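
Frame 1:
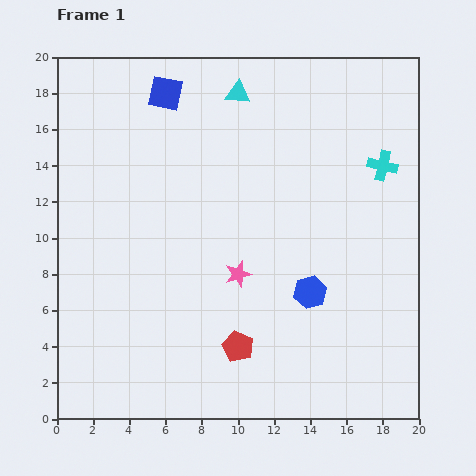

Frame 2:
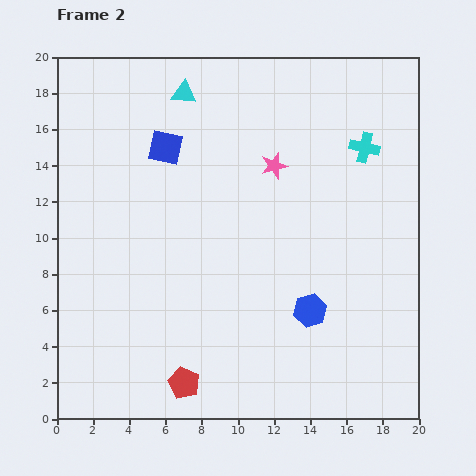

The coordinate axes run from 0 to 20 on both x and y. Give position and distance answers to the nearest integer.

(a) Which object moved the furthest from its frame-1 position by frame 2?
the pink star

(moved 6; next 4)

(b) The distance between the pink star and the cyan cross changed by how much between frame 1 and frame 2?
-5

Distance in frame 1: 10. Distance in frame 2: 5.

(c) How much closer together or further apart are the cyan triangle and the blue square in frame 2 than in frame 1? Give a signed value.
-1

Distance in frame 1: 4. Distance in frame 2: 3.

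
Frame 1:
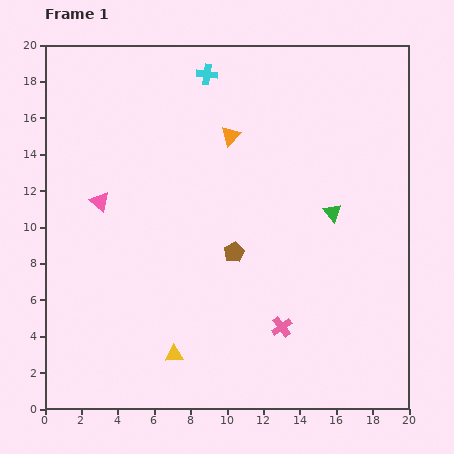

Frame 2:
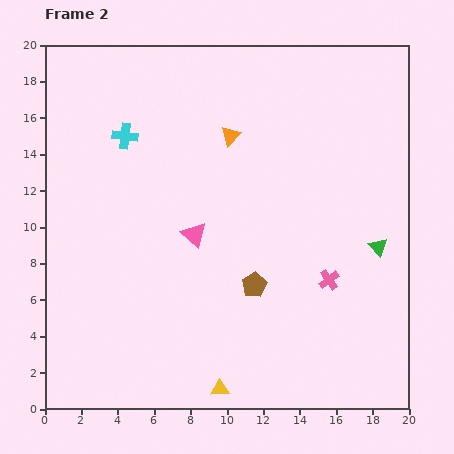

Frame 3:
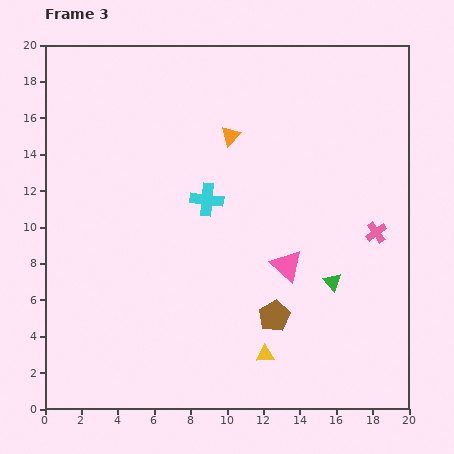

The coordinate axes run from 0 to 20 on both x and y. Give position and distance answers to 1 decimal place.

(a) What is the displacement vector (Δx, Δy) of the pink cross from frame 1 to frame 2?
(2.6, 2.6)

The pink cross was at (13.0, 4.5) in frame 1 and (15.6, 7.1) in frame 2.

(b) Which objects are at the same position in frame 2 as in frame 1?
the orange triangle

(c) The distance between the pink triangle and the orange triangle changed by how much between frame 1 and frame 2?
-2.2

Distance in frame 1: 8.0. Distance in frame 2: 5.8.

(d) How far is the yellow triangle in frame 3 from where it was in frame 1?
5.0

The yellow triangle moved from (7.1, 3.0) to (12.1, 3.0), a distance of √(5.0² + 0.0²) ≈ 5.0.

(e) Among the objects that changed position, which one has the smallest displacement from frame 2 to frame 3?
the brown pentagon

(moved 2.0)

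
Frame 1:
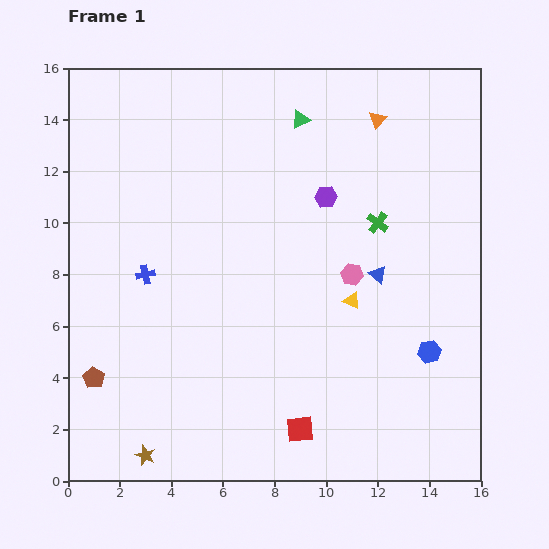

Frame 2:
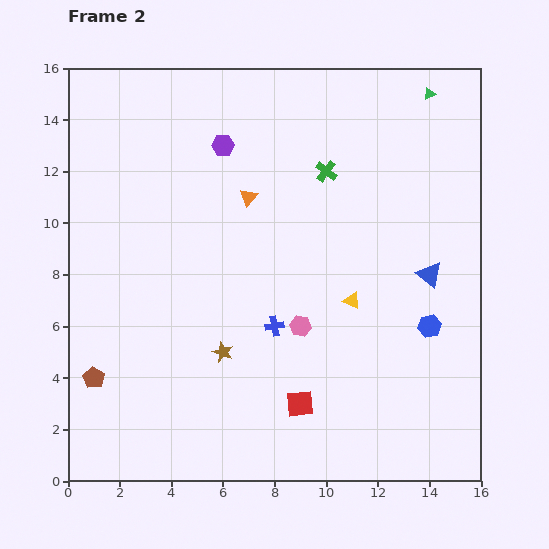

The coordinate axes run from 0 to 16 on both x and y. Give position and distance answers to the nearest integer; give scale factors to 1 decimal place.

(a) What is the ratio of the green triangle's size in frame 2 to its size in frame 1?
0.7×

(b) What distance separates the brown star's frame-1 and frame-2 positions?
5

The brown star moved from (3, 1) to (6, 5), a distance of √(3² + 4²) ≈ 5.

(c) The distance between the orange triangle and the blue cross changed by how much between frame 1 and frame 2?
-6

Distance in frame 1: 11. Distance in frame 2: 5.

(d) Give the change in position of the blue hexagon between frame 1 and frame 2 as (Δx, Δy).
(0, 1)

The blue hexagon was at (14, 5) in frame 1 and (14, 6) in frame 2.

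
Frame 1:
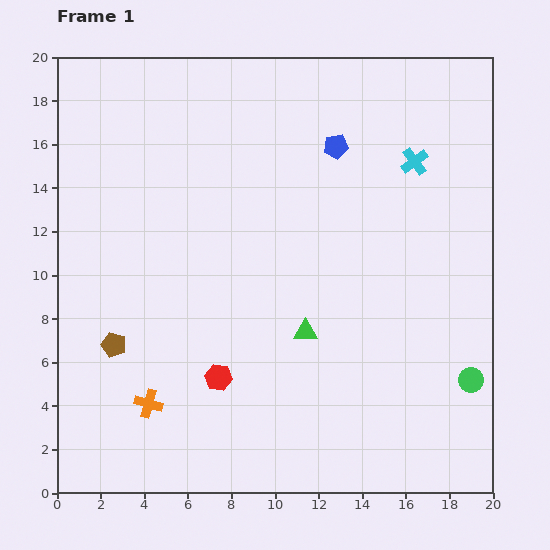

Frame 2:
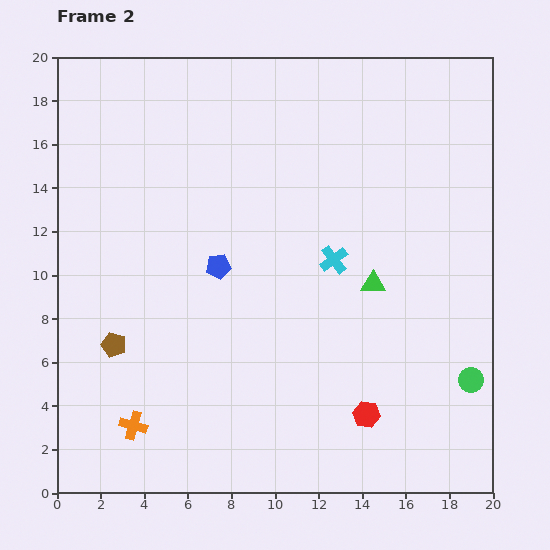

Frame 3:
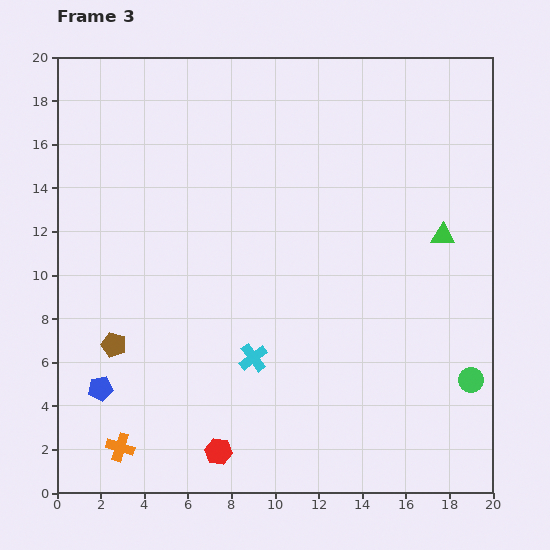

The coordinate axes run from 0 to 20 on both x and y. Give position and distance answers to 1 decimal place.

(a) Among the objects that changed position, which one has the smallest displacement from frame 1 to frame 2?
the orange cross

(moved 1.2)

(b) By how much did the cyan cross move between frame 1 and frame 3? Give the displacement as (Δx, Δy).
(-7.4, -9.0)

The cyan cross was at (16.4, 15.2) in frame 1 and (9.0, 6.2) in frame 3.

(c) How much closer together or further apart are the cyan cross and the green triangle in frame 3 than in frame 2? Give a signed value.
+8.2

Distance in frame 2: 2.1. Distance in frame 3: 10.3.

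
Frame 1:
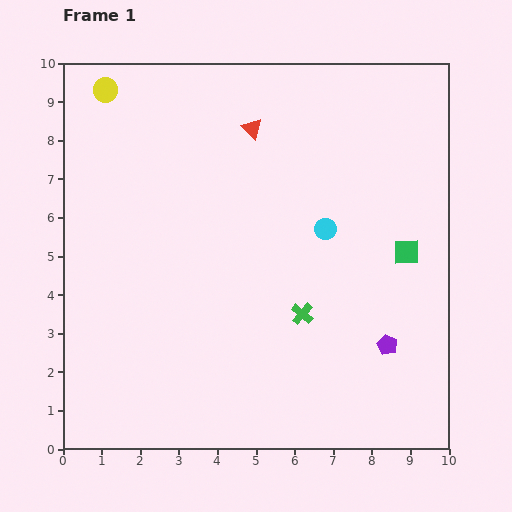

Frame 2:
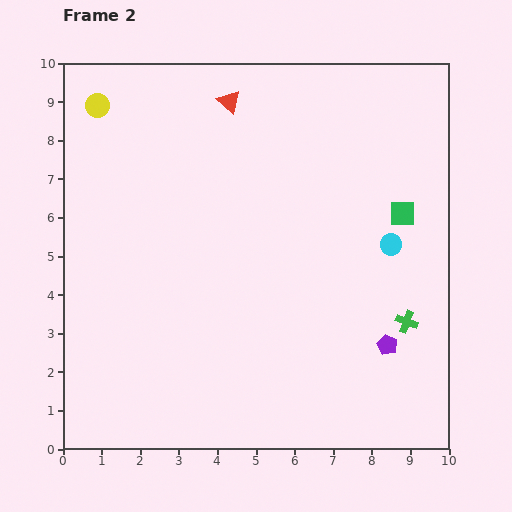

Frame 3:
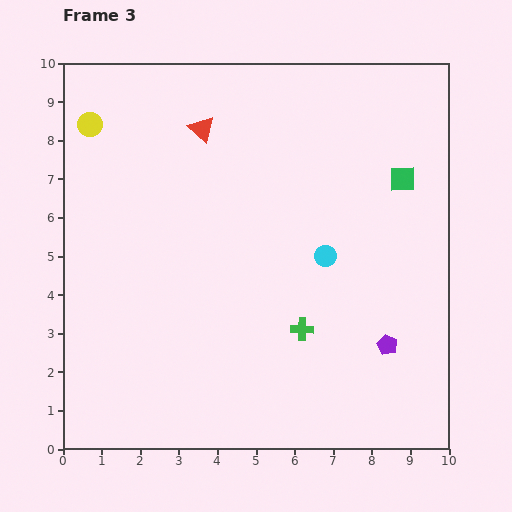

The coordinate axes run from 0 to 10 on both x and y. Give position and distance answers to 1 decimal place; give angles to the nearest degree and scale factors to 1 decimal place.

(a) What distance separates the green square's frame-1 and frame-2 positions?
1.0

The green square moved from (8.9, 5.1) to (8.8, 6.1), a distance of √(0.1² + 1.0²) ≈ 1.0.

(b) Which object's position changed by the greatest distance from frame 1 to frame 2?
the green cross

(moved 2.7; next 1.7)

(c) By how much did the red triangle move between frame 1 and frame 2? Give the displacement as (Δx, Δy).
(-0.6, 0.7)

The red triangle was at (4.9, 8.3) in frame 1 and (4.3, 9.0) in frame 2.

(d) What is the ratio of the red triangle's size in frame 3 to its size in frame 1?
1.3×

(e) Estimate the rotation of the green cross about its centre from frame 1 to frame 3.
39° counter-clockwise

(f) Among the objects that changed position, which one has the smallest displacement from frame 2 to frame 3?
the yellow circle

(moved 0.5)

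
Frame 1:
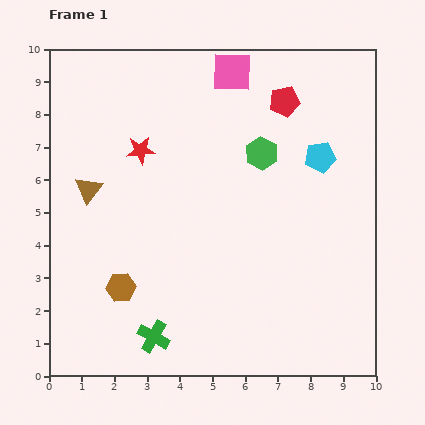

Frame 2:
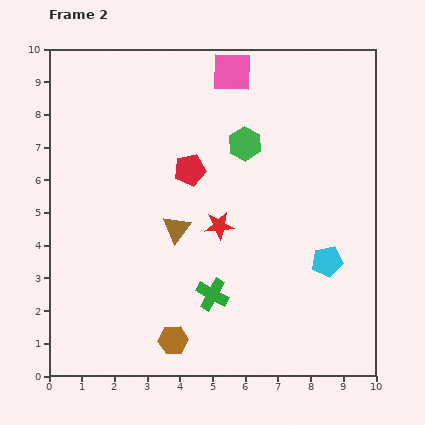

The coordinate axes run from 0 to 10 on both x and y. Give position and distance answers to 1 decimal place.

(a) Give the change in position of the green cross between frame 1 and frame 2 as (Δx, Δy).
(1.8, 1.3)

The green cross was at (3.2, 1.2) in frame 1 and (5.0, 2.5) in frame 2.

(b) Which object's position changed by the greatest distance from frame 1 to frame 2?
the red pentagon

(moved 3.6; next 3.3)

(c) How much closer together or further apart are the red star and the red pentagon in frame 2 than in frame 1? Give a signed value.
-2.7

Distance in frame 1: 4.6. Distance in frame 2: 1.9.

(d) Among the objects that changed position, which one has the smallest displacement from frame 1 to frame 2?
the green hexagon

(moved 0.6)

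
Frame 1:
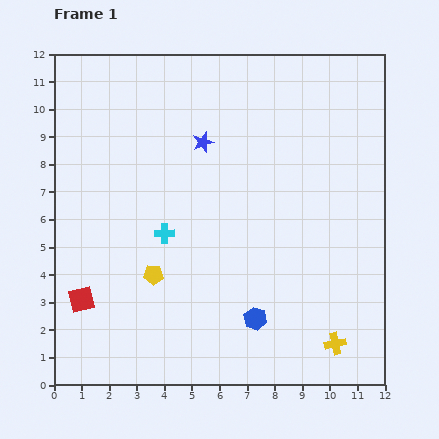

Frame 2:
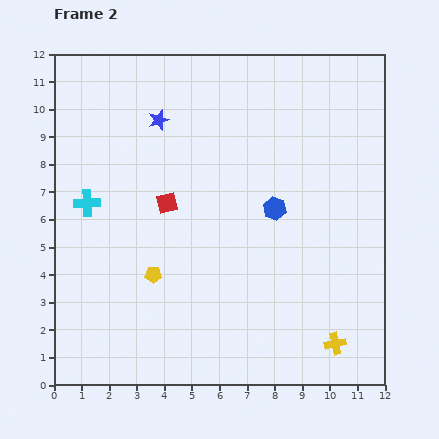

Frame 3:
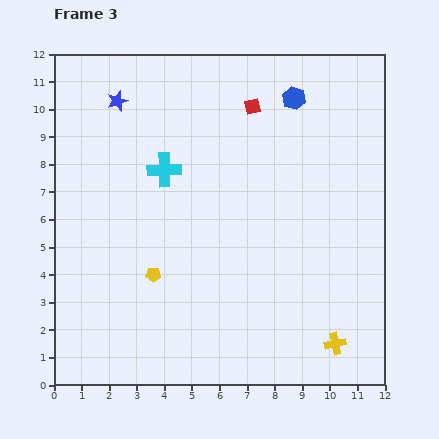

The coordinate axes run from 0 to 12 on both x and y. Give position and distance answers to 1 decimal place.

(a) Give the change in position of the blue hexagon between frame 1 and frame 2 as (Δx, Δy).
(0.7, 4.0)

The blue hexagon was at (7.3, 2.4) in frame 1 and (8.0, 6.4) in frame 2.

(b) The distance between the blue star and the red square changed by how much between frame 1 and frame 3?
-2.3

Distance in frame 1: 7.2. Distance in frame 3: 4.9.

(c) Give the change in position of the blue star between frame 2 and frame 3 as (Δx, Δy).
(-1.5, 0.7)

The blue star was at (3.8, 9.6) in frame 2 and (2.3, 10.3) in frame 3.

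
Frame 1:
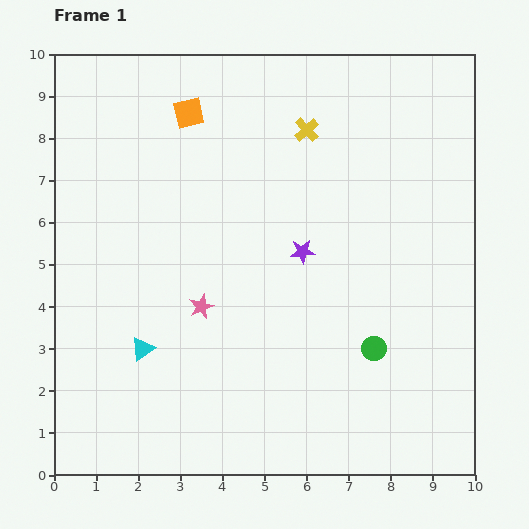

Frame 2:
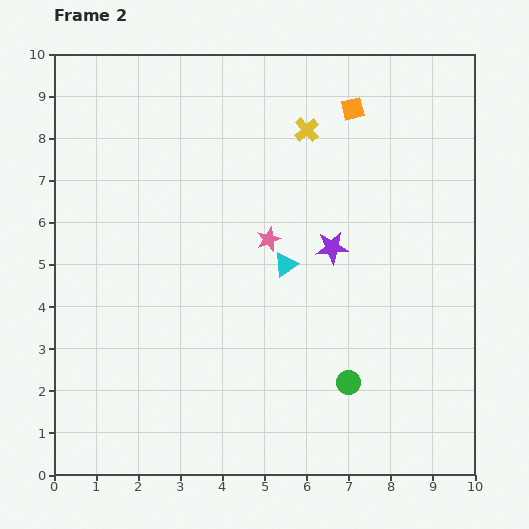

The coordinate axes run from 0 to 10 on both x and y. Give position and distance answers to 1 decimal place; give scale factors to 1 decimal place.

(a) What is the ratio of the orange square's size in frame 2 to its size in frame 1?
0.8×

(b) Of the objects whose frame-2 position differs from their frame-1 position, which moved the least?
the purple star

(moved 0.7)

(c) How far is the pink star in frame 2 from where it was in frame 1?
2.3

The pink star moved from (3.5, 4.0) to (5.1, 5.6), a distance of √(1.6² + 1.6²) ≈ 2.3.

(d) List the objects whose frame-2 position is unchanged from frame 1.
the yellow cross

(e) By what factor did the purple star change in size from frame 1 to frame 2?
1.3×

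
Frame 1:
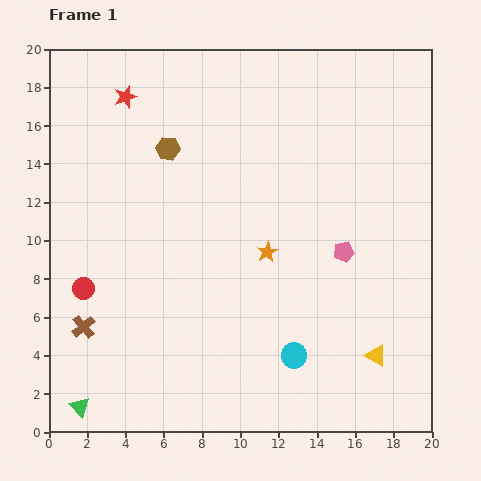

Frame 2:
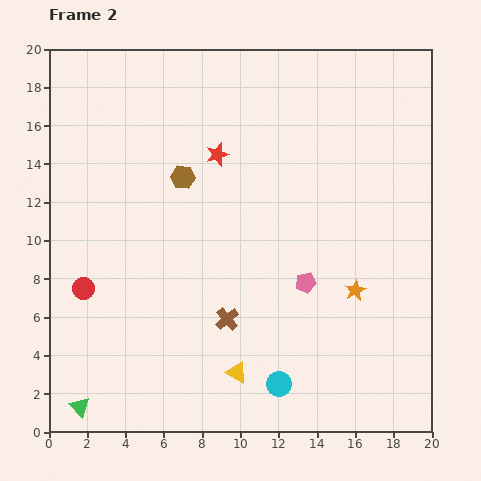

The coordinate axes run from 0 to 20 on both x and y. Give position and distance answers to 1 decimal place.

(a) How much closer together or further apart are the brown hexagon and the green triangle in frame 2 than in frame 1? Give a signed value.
-1.1

Distance in frame 1: 14.3. Distance in frame 2: 13.2.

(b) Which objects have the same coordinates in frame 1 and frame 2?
the green triangle, the red circle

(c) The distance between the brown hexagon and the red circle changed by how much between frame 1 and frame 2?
-0.7

Distance in frame 1: 8.5. Distance in frame 2: 7.8.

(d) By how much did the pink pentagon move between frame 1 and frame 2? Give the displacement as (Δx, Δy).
(-2.0, -1.6)

The pink pentagon was at (15.4, 9.4) in frame 1 and (13.4, 7.8) in frame 2.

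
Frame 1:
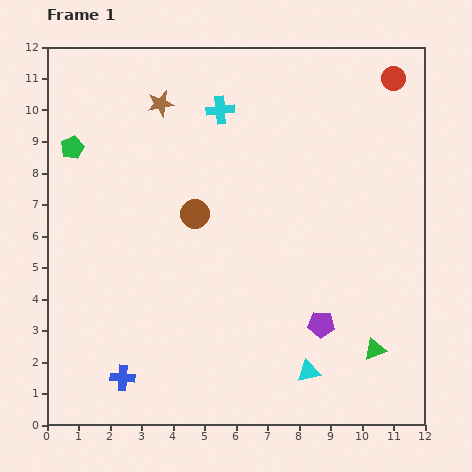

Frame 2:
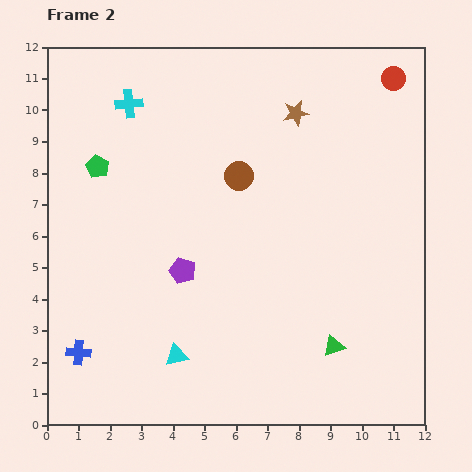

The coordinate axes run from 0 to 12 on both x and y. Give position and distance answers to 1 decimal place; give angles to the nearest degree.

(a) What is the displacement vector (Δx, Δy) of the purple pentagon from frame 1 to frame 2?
(-4.4, 1.7)

The purple pentagon was at (8.7, 3.2) in frame 1 and (4.3, 4.9) in frame 2.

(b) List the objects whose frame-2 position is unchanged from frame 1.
the red circle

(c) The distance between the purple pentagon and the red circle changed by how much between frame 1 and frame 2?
+1.0

Distance in frame 1: 8.1. Distance in frame 2: 9.1.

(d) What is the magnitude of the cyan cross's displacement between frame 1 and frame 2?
2.9

The cyan cross moved from (5.5, 10.0) to (2.6, 10.2), a distance of √(2.9² + 0.2²) ≈ 2.9.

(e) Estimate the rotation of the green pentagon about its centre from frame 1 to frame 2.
20° counter-clockwise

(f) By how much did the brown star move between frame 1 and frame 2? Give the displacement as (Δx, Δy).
(4.3, -0.3)

The brown star was at (3.6, 10.2) in frame 1 and (7.9, 9.9) in frame 2.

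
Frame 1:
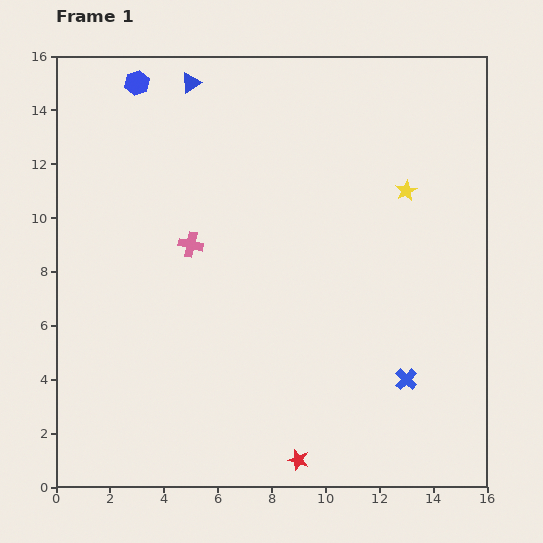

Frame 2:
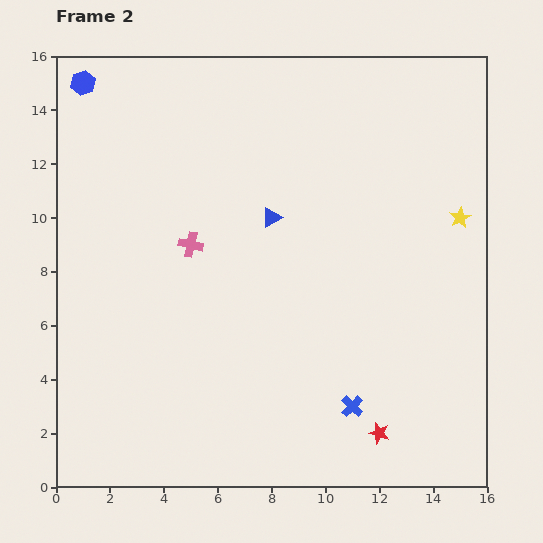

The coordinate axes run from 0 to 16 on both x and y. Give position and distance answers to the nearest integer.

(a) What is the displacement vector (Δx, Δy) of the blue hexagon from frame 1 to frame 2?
(-2, 0)

The blue hexagon was at (3, 15) in frame 1 and (1, 15) in frame 2.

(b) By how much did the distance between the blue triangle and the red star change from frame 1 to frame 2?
-6

Distance in frame 1: 15. Distance in frame 2: 9.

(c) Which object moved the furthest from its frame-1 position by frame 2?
the blue triangle

(moved 6; next 3)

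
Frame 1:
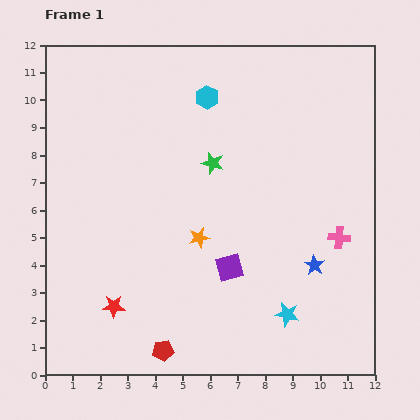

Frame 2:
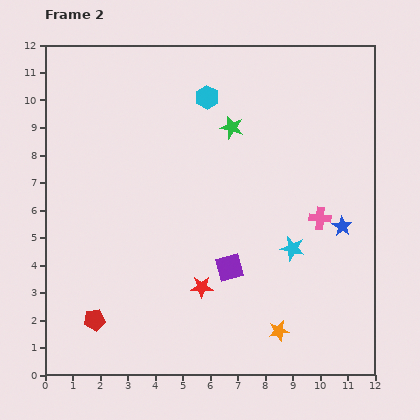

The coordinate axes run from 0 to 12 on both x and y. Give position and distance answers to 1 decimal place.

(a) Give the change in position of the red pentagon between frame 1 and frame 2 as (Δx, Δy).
(-2.5, 1.1)

The red pentagon was at (4.3, 0.9) in frame 1 and (1.8, 2.0) in frame 2.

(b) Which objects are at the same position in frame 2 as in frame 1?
the cyan hexagon, the purple square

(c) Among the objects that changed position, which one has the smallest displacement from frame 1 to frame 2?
the pink cross

(moved 1.0)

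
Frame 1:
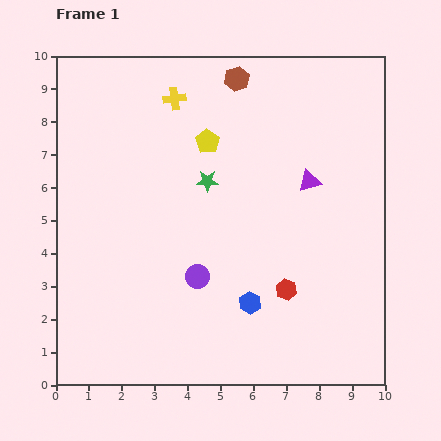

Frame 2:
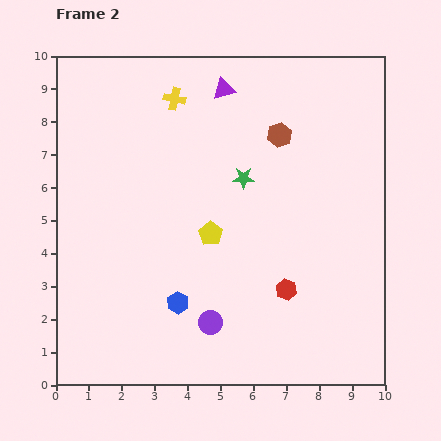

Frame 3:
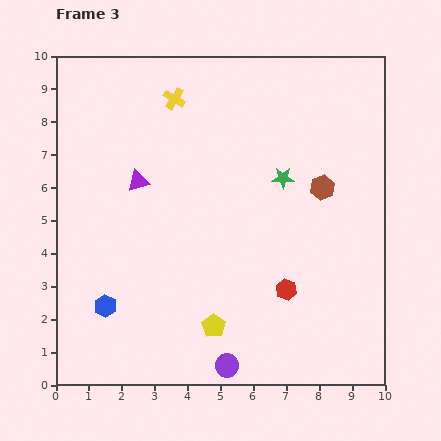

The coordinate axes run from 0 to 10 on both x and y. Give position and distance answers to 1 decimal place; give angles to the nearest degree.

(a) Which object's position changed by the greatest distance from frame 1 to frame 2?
the purple triangle

(moved 3.8; next 2.8)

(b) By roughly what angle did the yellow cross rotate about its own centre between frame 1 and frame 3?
38° clockwise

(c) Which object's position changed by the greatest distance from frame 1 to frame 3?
the yellow pentagon

(moved 5.6; next 5.2)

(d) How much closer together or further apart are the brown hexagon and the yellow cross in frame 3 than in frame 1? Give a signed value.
+3.2

Distance in frame 1: 2.0. Distance in frame 3: 5.2.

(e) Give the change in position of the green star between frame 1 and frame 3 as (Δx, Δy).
(2.3, 0.1)

The green star was at (4.6, 6.2) in frame 1 and (6.9, 6.3) in frame 3.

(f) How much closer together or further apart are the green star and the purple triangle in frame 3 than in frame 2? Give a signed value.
+1.6

Distance in frame 2: 2.8. Distance in frame 3: 4.4.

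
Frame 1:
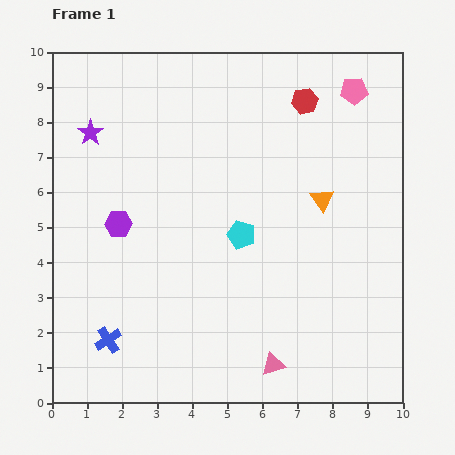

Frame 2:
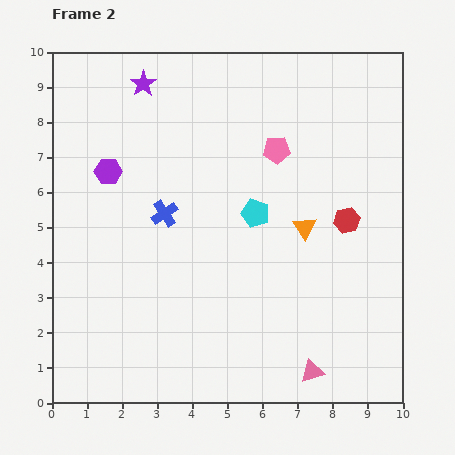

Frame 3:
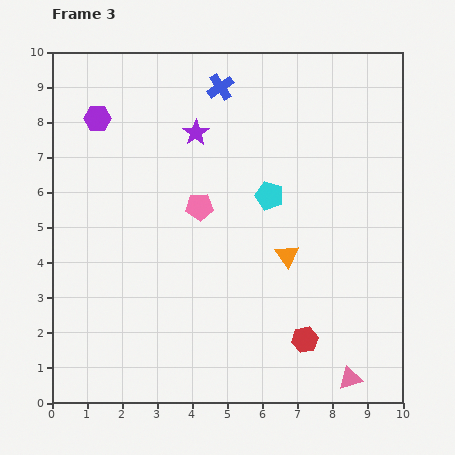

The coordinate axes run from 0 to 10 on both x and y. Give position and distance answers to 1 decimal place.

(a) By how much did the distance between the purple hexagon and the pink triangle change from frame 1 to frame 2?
+2.2

Distance in frame 1: 5.9. Distance in frame 2: 8.1.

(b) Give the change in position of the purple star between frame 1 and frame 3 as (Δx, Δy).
(3.0, 0.0)

The purple star was at (1.1, 7.7) in frame 1 and (4.1, 7.7) in frame 3.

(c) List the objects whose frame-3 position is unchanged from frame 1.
none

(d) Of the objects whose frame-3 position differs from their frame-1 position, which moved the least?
the cyan pentagon

(moved 1.4)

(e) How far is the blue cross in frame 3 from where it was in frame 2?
3.9

The blue cross moved from (3.2, 5.4) to (4.8, 9.0), a distance of √(1.6² + 3.6²) ≈ 3.9.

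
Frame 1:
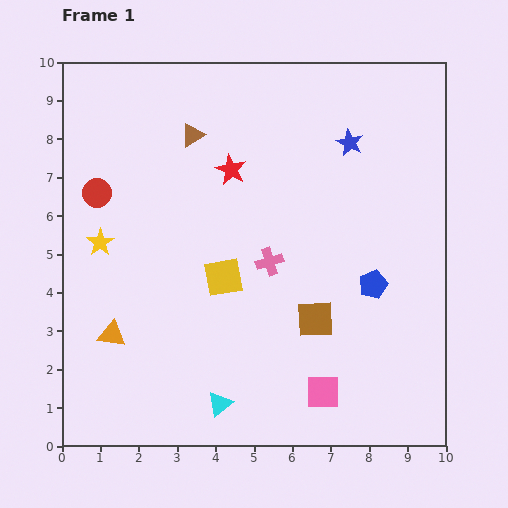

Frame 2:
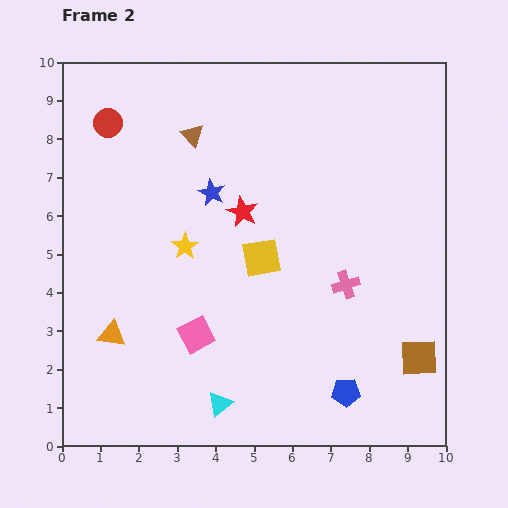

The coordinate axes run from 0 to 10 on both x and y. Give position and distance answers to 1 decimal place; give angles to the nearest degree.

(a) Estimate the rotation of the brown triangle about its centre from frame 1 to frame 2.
42° counter-clockwise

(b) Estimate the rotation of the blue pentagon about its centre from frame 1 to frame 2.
21° clockwise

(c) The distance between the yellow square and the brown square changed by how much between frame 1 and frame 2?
+2.3

Distance in frame 1: 2.6. Distance in frame 2: 4.9.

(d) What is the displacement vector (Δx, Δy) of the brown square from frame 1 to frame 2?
(2.7, -1.0)

The brown square was at (6.6, 3.3) in frame 1 and (9.3, 2.3) in frame 2.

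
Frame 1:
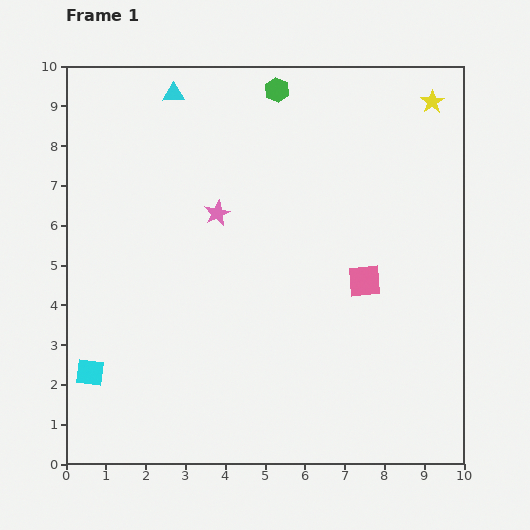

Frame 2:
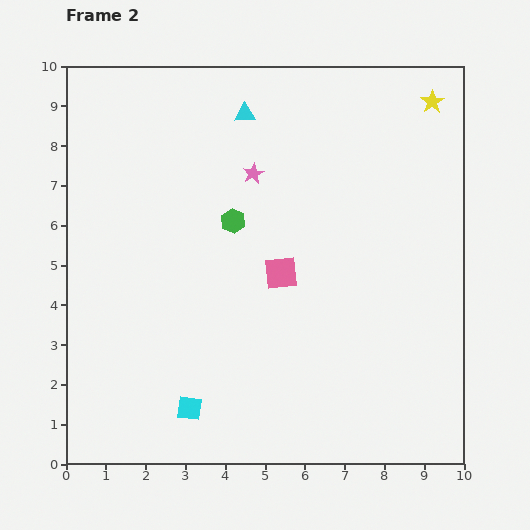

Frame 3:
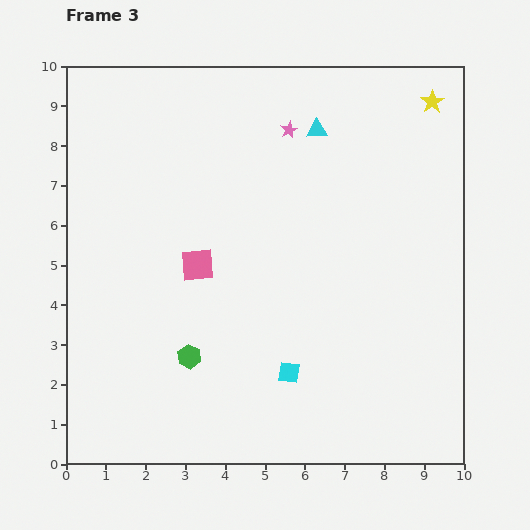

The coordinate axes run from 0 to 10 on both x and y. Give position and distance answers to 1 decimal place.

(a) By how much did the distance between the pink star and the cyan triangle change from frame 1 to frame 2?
-1.7

Distance in frame 1: 3.2. Distance in frame 2: 1.5.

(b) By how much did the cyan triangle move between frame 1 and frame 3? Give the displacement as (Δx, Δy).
(3.6, -0.9)

The cyan triangle was at (2.7, 9.3) in frame 1 and (6.3, 8.4) in frame 3.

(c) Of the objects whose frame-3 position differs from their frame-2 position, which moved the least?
the pink star

(moved 1.4)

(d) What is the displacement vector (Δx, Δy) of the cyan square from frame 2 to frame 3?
(2.5, 0.9)

The cyan square was at (3.1, 1.4) in frame 2 and (5.6, 2.3) in frame 3.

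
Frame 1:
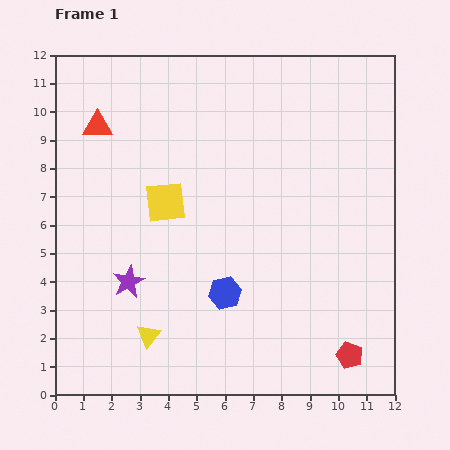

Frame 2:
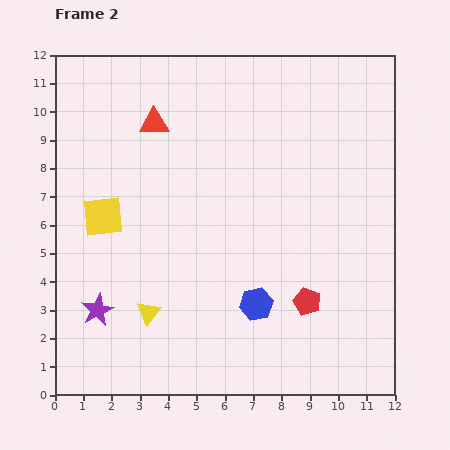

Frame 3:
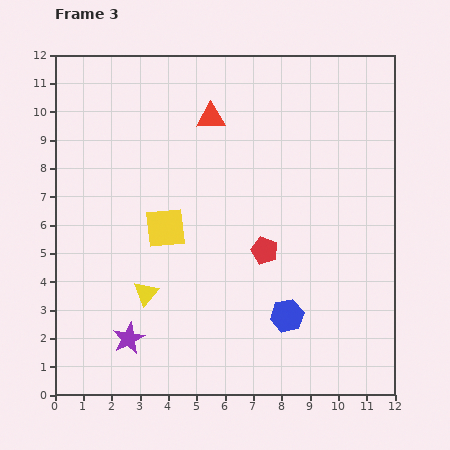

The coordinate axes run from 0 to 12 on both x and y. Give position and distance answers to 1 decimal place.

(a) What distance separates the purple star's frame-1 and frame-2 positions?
1.5

The purple star moved from (2.6, 4.0) to (1.5, 3.0), a distance of √(1.1² + 1.0²) ≈ 1.5.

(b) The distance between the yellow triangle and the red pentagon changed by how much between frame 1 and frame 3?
-2.6

Distance in frame 1: 7.1. Distance in frame 3: 4.5.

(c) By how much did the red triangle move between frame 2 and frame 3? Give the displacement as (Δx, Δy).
(2.0, 0.2)

The red triangle was at (3.5, 9.6) in frame 2 and (5.5, 9.8) in frame 3.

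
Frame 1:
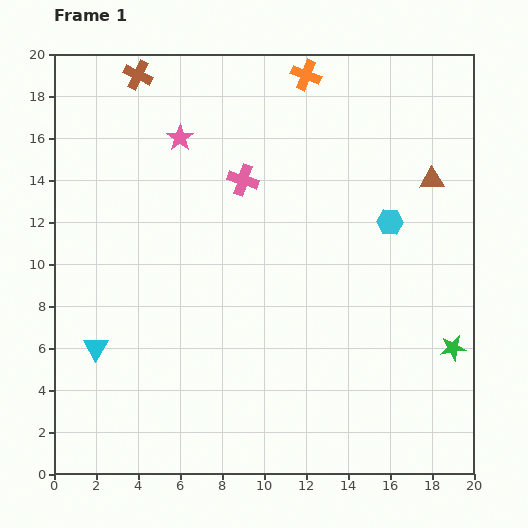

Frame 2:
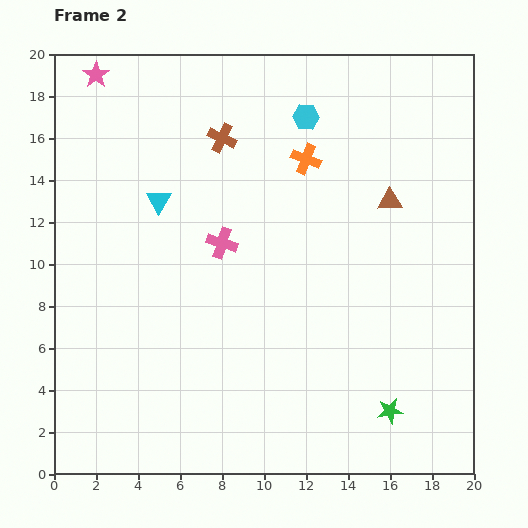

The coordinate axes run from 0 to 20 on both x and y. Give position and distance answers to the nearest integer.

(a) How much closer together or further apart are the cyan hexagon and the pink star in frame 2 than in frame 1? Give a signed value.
-1

Distance in frame 1: 11. Distance in frame 2: 10.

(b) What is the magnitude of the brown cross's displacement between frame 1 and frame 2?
5

The brown cross moved from (4, 19) to (8, 16), a distance of √(4² + 3²) ≈ 5.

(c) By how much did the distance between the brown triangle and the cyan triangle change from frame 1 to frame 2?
-7

Distance in frame 1: 18. Distance in frame 2: 11.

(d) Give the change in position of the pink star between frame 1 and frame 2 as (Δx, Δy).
(-4, 3)

The pink star was at (6, 16) in frame 1 and (2, 19) in frame 2.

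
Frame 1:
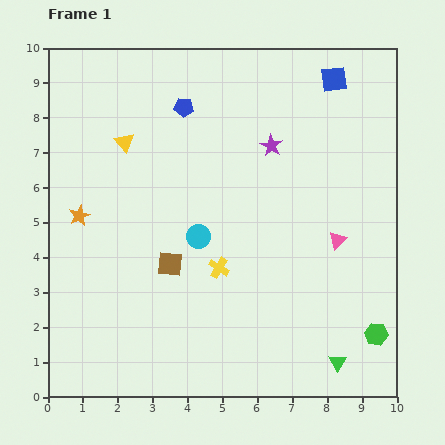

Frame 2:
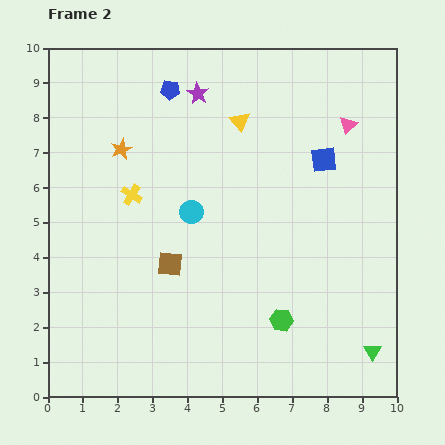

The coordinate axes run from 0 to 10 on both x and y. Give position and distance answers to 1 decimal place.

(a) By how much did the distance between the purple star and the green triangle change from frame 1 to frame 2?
+2.4

Distance in frame 1: 6.5. Distance in frame 2: 8.9.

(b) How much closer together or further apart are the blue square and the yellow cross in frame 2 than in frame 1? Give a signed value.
-0.7

Distance in frame 1: 6.3. Distance in frame 2: 5.6.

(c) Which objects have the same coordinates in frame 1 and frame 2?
the brown square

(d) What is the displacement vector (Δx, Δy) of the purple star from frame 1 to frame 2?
(-2.1, 1.5)

The purple star was at (6.4, 7.2) in frame 1 and (4.3, 8.7) in frame 2.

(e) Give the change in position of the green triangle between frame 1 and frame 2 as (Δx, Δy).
(1.0, 0.3)

The green triangle was at (8.3, 1.0) in frame 1 and (9.3, 1.3) in frame 2.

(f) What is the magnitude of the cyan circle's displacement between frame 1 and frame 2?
0.7

The cyan circle moved from (4.3, 4.6) to (4.1, 5.3), a distance of √(0.2² + 0.7²) ≈ 0.7.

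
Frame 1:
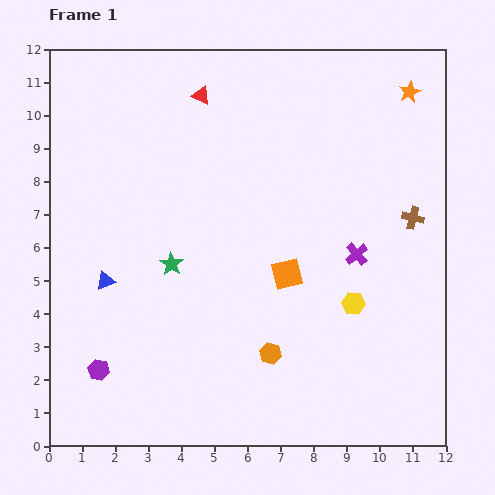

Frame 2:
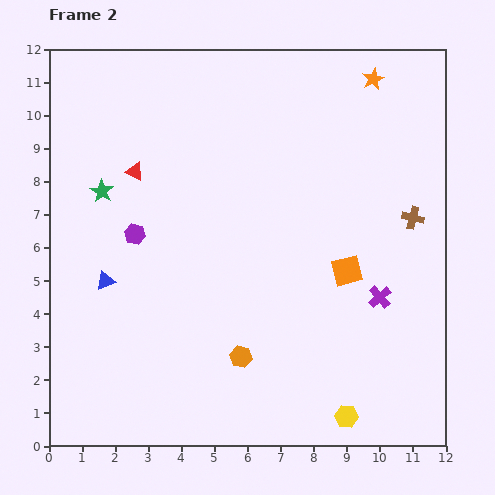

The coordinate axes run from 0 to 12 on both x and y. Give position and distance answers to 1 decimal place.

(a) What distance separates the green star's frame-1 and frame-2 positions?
3.0

The green star moved from (3.7, 5.5) to (1.6, 7.7), a distance of √(2.1² + 2.2²) ≈ 3.0.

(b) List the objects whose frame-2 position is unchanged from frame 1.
the brown cross, the blue triangle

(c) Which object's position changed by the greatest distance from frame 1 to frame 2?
the purple hexagon

(moved 4.2; next 3.4)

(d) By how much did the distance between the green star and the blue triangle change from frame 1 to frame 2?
+0.6

Distance in frame 1: 2.1. Distance in frame 2: 2.7.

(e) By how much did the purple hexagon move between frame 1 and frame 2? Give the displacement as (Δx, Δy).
(1.1, 4.1)

The purple hexagon was at (1.5, 2.3) in frame 1 and (2.6, 6.4) in frame 2.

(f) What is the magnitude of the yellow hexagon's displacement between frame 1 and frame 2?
3.4

The yellow hexagon moved from (9.2, 4.3) to (9.0, 0.9), a distance of √(0.2² + 3.4²) ≈ 3.4.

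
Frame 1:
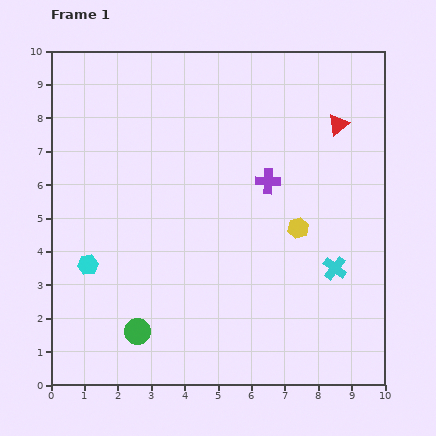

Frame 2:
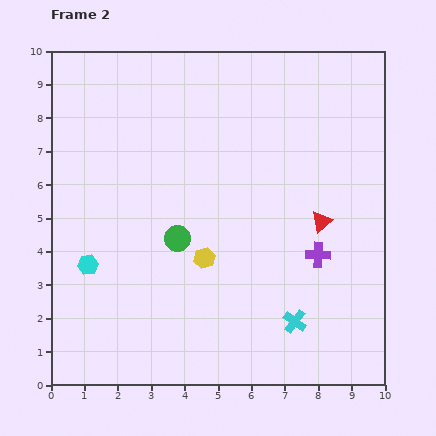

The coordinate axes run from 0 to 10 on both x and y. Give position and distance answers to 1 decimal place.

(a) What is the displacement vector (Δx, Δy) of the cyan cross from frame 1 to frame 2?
(-1.2, -1.6)

The cyan cross was at (8.5, 3.5) in frame 1 and (7.3, 1.9) in frame 2.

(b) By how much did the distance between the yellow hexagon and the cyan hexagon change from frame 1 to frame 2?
-2.9

Distance in frame 1: 6.4. Distance in frame 2: 3.5.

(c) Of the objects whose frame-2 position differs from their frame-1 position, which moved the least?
the cyan cross

(moved 2.0)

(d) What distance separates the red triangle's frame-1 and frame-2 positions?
2.9

The red triangle moved from (8.6, 7.8) to (8.1, 4.9), a distance of √(0.5² + 2.9²) ≈ 2.9.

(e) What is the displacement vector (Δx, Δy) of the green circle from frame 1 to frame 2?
(1.2, 2.8)

The green circle was at (2.6, 1.6) in frame 1 and (3.8, 4.4) in frame 2.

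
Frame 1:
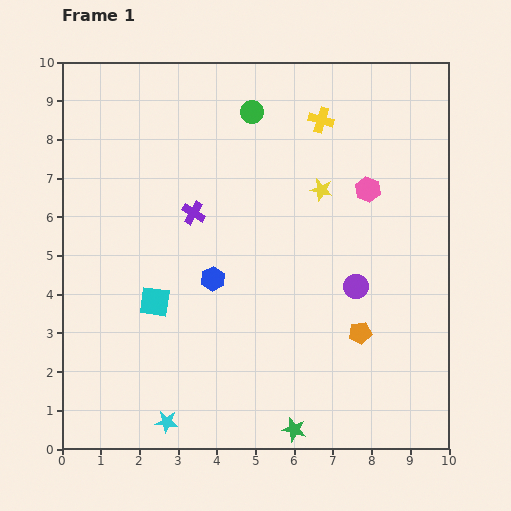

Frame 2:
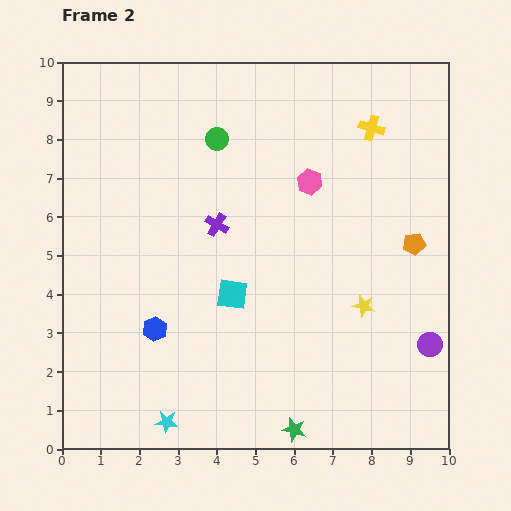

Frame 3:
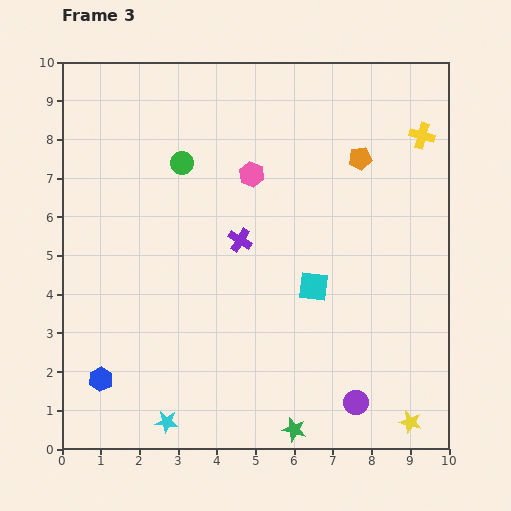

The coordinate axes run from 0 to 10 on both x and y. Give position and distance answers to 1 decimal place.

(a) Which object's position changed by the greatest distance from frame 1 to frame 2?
the yellow star

(moved 3.2; next 2.7)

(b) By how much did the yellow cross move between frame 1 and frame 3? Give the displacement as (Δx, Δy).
(2.6, -0.4)

The yellow cross was at (6.7, 8.5) in frame 1 and (9.3, 8.1) in frame 3.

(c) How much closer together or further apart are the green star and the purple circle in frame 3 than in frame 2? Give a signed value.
-2.4

Distance in frame 2: 4.1. Distance in frame 3: 1.7.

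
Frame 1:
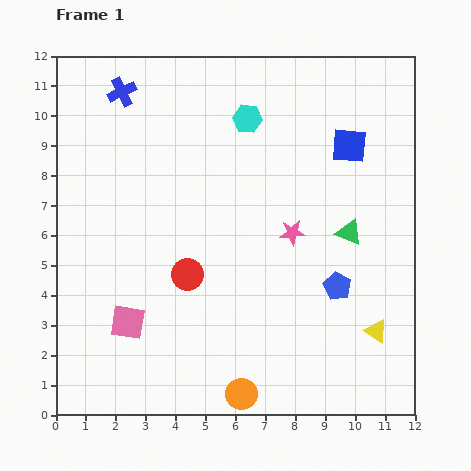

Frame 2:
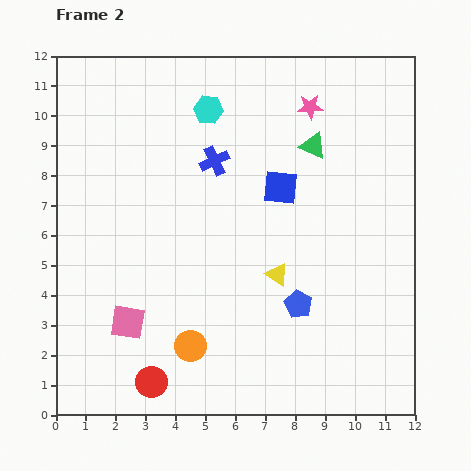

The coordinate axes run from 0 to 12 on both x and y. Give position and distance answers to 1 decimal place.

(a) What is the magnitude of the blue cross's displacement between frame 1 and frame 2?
3.9

The blue cross moved from (2.2, 10.8) to (5.3, 8.5), a distance of √(3.1² + 2.3²) ≈ 3.9.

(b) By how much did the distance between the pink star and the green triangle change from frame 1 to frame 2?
-0.6

Distance in frame 1: 1.9. Distance in frame 2: 1.3.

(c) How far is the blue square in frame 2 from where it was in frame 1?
2.7

The blue square moved from (9.8, 9.0) to (7.5, 7.6), a distance of √(2.3² + 1.4²) ≈ 2.7.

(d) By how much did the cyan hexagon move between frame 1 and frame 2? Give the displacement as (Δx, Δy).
(-1.3, 0.3)

The cyan hexagon was at (6.4, 9.9) in frame 1 and (5.1, 10.2) in frame 2.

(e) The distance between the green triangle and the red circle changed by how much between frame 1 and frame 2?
+4.0

Distance in frame 1: 5.6. Distance in frame 2: 9.6.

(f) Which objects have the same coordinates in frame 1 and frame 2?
the pink square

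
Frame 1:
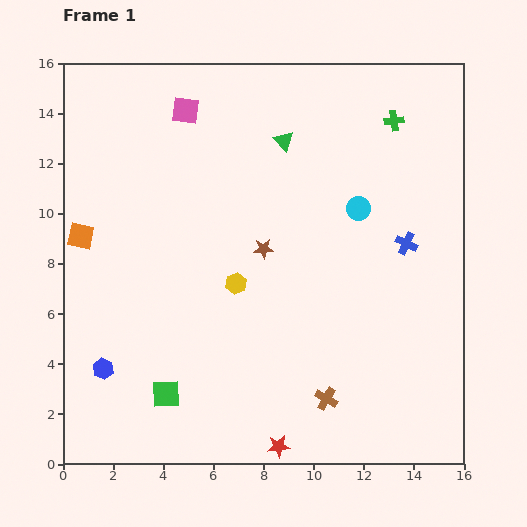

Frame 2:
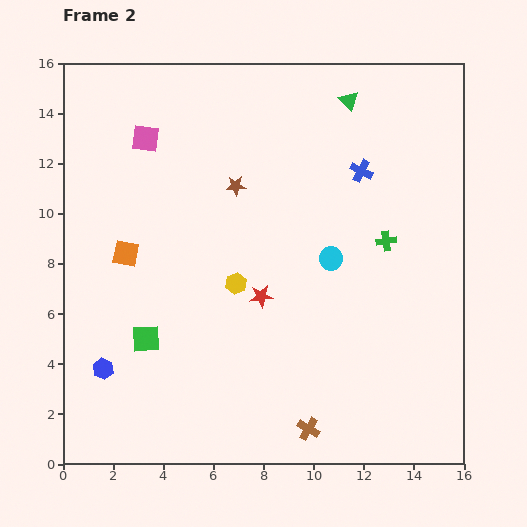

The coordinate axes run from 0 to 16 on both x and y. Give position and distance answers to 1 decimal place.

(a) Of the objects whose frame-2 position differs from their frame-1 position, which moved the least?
the brown cross

(moved 1.4)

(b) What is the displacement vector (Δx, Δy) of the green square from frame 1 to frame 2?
(-0.8, 2.2)

The green square was at (4.1, 2.8) in frame 1 and (3.3, 5.0) in frame 2.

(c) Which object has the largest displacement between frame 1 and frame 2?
the red star

(moved 6.0; next 4.8)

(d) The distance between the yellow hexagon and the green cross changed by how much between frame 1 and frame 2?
-2.9

Distance in frame 1: 9.1. Distance in frame 2: 6.2.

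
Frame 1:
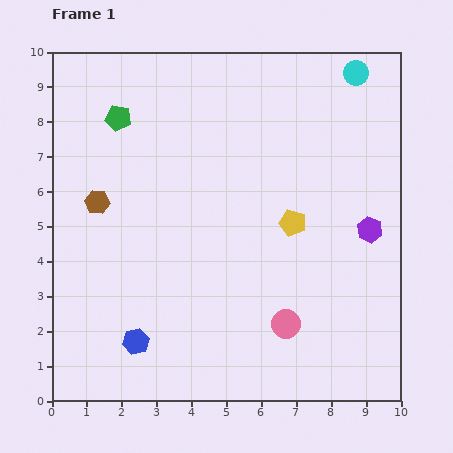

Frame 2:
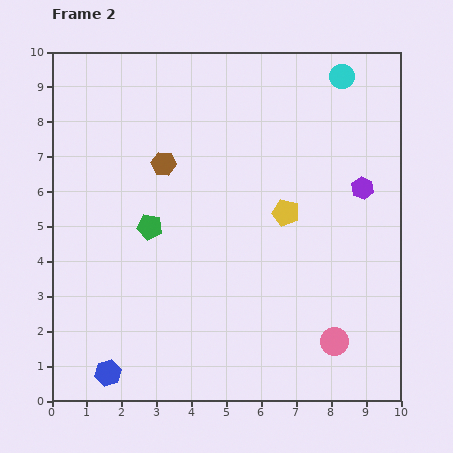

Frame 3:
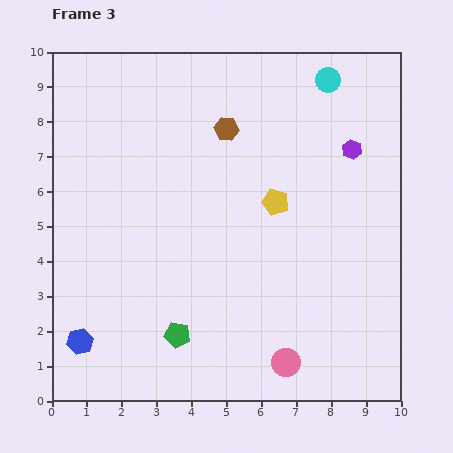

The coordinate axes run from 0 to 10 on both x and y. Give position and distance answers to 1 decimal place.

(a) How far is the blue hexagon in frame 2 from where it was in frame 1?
1.2

The blue hexagon moved from (2.4, 1.7) to (1.6, 0.8), a distance of √(0.8² + 0.9²) ≈ 1.2.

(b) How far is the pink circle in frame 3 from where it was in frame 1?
1.1

The pink circle moved from (6.7, 2.2) to (6.7, 1.1), a distance of √(0.0² + 1.1²) ≈ 1.1.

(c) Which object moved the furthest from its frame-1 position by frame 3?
the green pentagon

(moved 6.4; next 4.3)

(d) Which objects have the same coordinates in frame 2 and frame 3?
none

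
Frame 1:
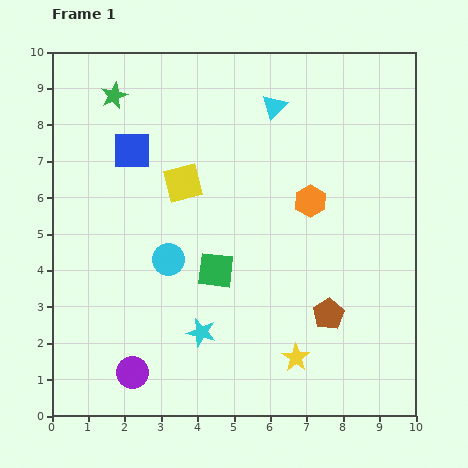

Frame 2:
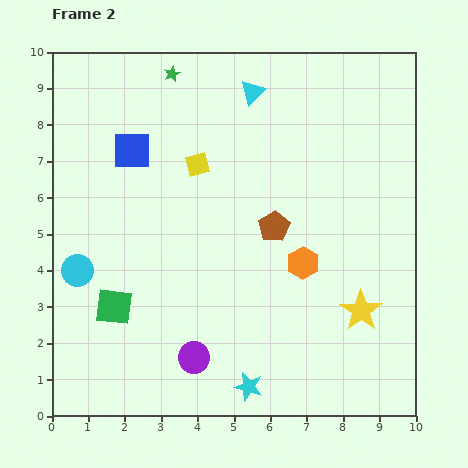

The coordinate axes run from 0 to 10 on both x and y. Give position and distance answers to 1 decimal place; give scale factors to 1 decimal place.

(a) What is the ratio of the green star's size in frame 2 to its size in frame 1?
0.6×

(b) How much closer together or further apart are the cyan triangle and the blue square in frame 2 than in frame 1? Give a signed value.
-0.4

Distance in frame 1: 4.1. Distance in frame 2: 3.7.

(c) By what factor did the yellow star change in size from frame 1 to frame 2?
1.5×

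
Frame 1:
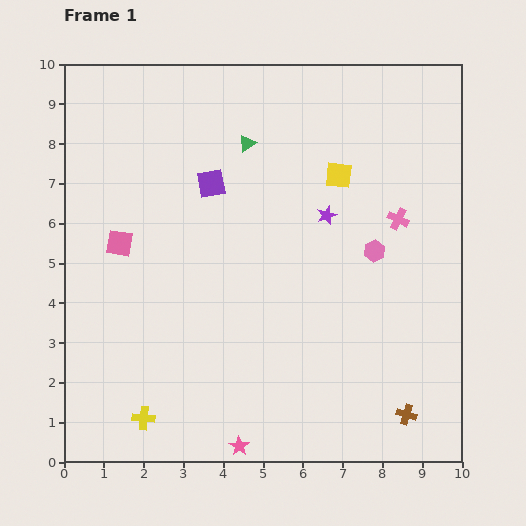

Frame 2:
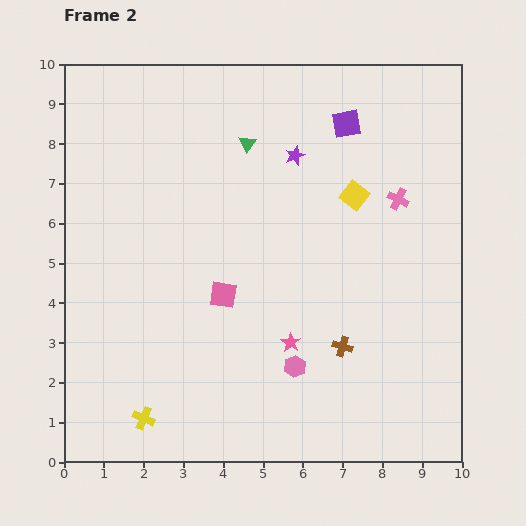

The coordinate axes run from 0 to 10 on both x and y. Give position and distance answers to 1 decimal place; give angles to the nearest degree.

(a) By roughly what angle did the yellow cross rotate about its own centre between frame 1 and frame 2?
19° clockwise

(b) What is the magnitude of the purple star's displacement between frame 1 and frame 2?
1.7

The purple star moved from (6.6, 6.2) to (5.8, 7.7), a distance of √(0.8² + 1.5²) ≈ 1.7.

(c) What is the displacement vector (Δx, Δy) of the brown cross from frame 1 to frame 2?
(-1.6, 1.7)

The brown cross was at (8.6, 1.2) in frame 1 and (7.0, 2.9) in frame 2.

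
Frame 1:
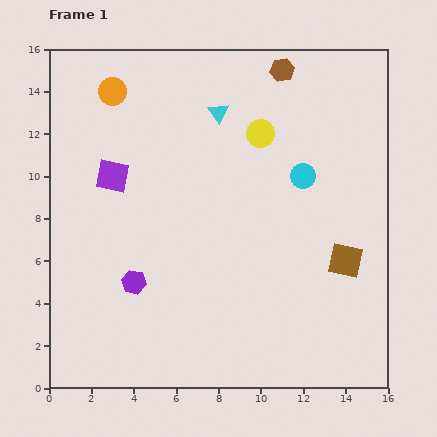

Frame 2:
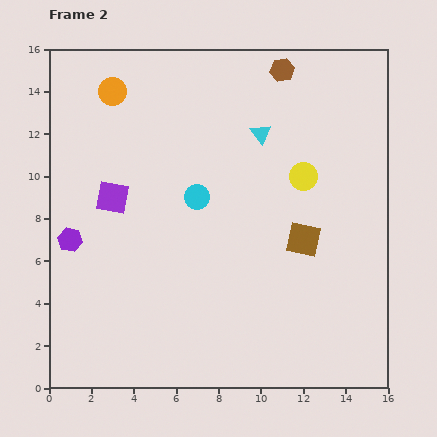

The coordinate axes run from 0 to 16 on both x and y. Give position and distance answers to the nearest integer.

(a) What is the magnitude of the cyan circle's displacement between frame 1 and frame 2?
5

The cyan circle moved from (12, 10) to (7, 9), a distance of √(5² + 1²) ≈ 5.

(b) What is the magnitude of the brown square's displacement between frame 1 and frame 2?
2

The brown square moved from (14, 6) to (12, 7), a distance of √(2² + 1²) ≈ 2.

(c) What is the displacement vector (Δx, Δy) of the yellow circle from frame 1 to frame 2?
(2, -2)

The yellow circle was at (10, 12) in frame 1 and (12, 10) in frame 2.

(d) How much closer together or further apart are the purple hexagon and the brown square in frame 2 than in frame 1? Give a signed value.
+1

Distance in frame 1: 10. Distance in frame 2: 11.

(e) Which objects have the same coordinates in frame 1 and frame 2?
the orange circle, the brown hexagon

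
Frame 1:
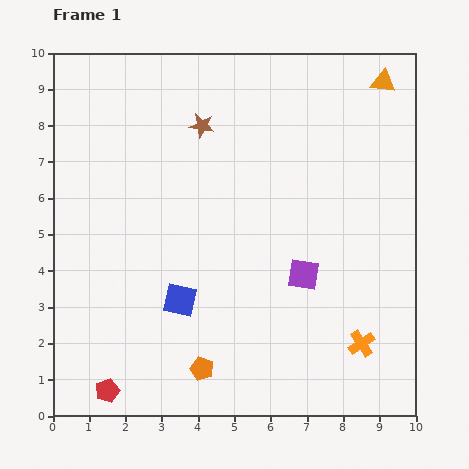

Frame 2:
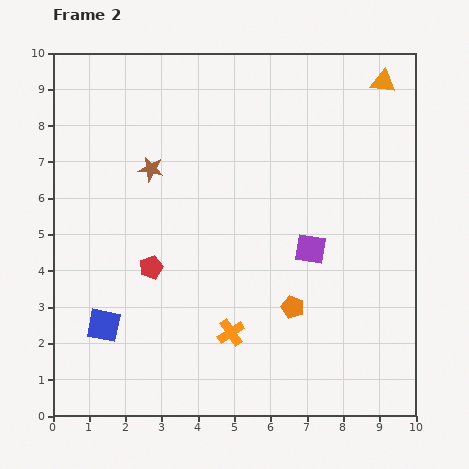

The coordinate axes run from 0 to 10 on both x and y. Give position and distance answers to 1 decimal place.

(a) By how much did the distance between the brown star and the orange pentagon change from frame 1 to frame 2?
-1.3

Distance in frame 1: 6.7. Distance in frame 2: 5.4.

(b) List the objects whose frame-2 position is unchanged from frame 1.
the orange triangle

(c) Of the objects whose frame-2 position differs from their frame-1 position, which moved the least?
the purple square

(moved 0.7)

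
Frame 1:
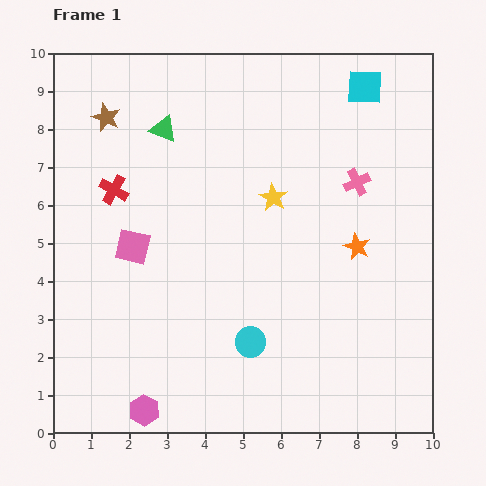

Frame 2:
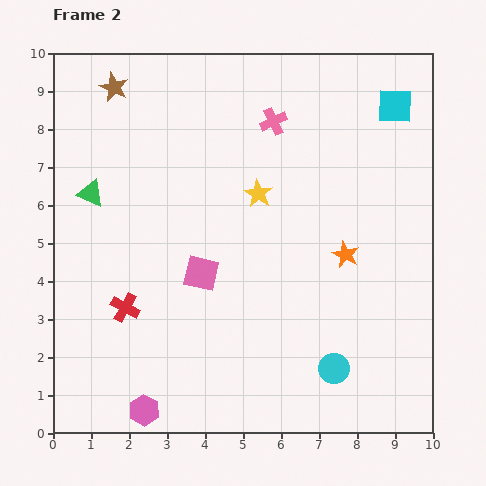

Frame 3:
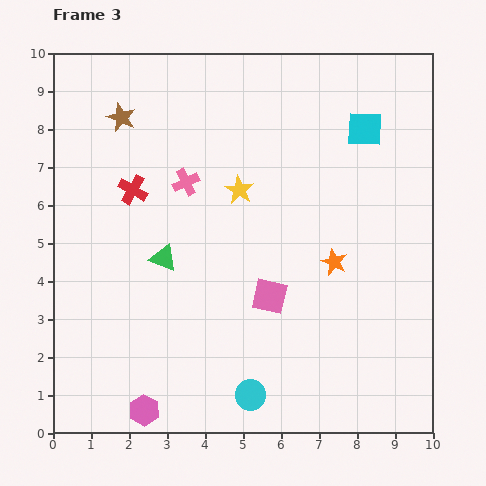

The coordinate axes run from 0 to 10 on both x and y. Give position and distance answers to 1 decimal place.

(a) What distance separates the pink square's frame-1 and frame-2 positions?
1.9

The pink square moved from (2.1, 4.9) to (3.9, 4.2), a distance of √(1.8² + 0.7²) ≈ 1.9.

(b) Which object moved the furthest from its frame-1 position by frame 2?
the red cross

(moved 3.1; next 2.7)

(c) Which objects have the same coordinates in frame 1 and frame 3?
the pink hexagon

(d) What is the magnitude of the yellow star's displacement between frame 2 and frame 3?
0.5

The yellow star moved from (5.4, 6.3) to (4.9, 6.4), a distance of √(0.5² + 0.1²) ≈ 0.5.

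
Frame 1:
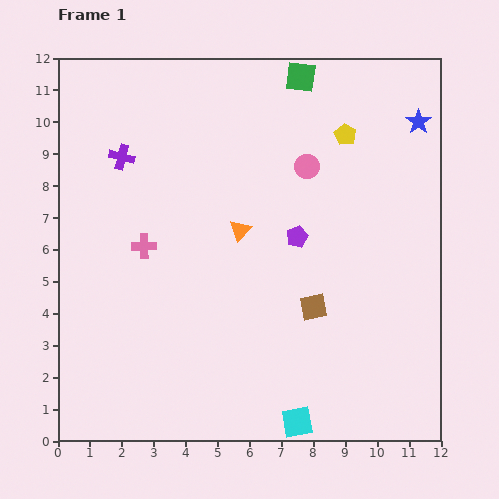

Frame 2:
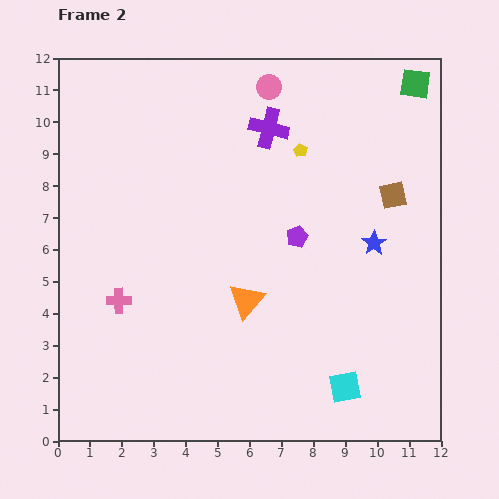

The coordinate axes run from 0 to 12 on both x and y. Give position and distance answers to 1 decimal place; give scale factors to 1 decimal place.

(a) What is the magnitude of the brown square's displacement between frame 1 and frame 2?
4.3

The brown square moved from (8.0, 4.2) to (10.5, 7.7), a distance of √(2.5² + 3.5²) ≈ 4.3.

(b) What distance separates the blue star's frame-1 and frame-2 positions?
4.0

The blue star moved from (11.3, 10.0) to (9.9, 6.2), a distance of √(1.4² + 3.8²) ≈ 4.0.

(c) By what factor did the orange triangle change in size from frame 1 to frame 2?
1.7×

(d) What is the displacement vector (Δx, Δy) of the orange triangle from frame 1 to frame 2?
(0.2, -2.2)

The orange triangle was at (5.7, 6.6) in frame 1 and (5.9, 4.4) in frame 2.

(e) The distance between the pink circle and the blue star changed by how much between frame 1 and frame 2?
+2.1

Distance in frame 1: 3.8. Distance in frame 2: 5.9.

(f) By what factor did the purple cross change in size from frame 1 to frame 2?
1.5×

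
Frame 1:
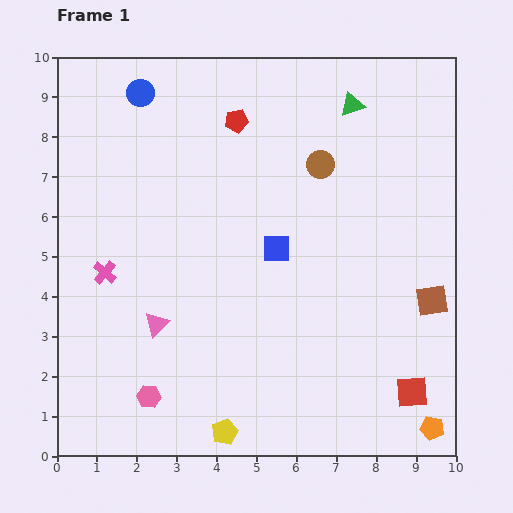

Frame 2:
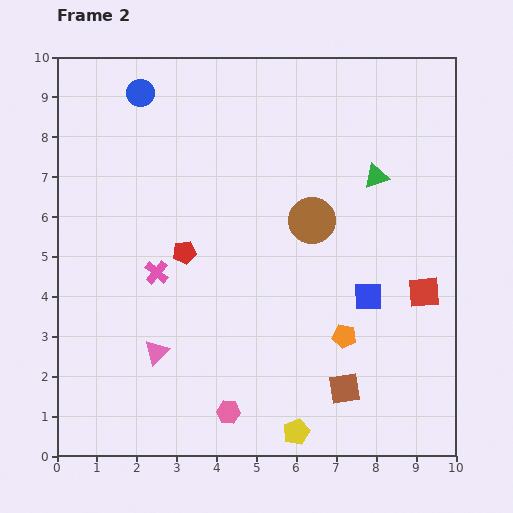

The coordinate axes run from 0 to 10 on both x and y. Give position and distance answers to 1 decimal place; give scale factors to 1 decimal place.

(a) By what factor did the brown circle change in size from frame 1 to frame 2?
1.7×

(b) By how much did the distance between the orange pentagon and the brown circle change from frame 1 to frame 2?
-4.2

Distance in frame 1: 7.2. Distance in frame 2: 3.0.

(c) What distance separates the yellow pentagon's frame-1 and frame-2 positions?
1.8

The yellow pentagon moved from (4.2, 0.6) to (6.0, 0.6), a distance of √(1.8² + 0.0²) ≈ 1.8.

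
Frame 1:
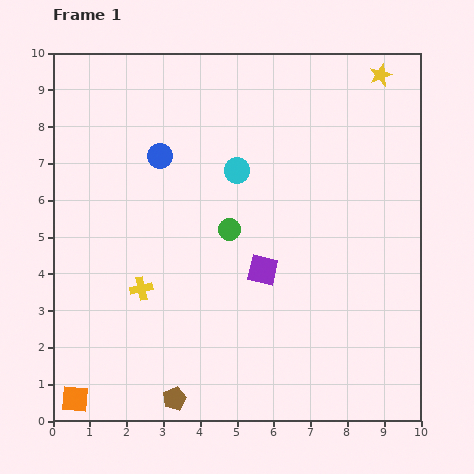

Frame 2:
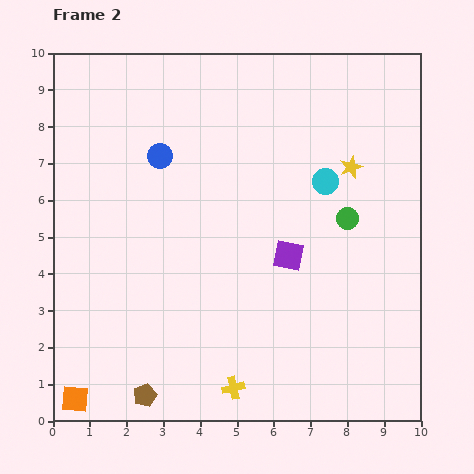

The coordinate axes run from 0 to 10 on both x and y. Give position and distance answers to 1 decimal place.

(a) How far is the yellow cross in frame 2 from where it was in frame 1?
3.7

The yellow cross moved from (2.4, 3.6) to (4.9, 0.9), a distance of √(2.5² + 2.7²) ≈ 3.7.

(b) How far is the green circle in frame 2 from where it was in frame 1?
3.2

The green circle moved from (4.8, 5.2) to (8.0, 5.5), a distance of √(3.2² + 0.3²) ≈ 3.2.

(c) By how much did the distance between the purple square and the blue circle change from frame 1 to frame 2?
+0.2

Distance in frame 1: 4.2. Distance in frame 2: 4.4.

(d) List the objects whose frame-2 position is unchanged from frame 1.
the blue circle, the orange square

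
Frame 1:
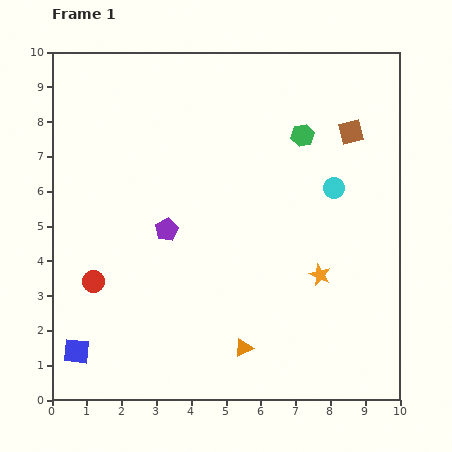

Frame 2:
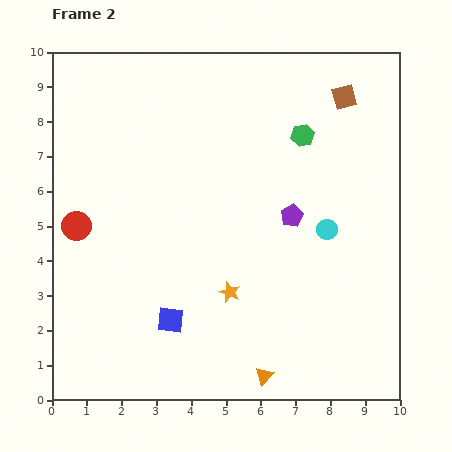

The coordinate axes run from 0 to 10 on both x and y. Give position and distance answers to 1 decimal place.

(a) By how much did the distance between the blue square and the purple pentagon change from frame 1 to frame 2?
+0.2

Distance in frame 1: 4.4. Distance in frame 2: 4.6.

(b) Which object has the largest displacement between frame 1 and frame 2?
the purple pentagon

(moved 3.6; next 2.8)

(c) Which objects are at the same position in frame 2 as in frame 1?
the green hexagon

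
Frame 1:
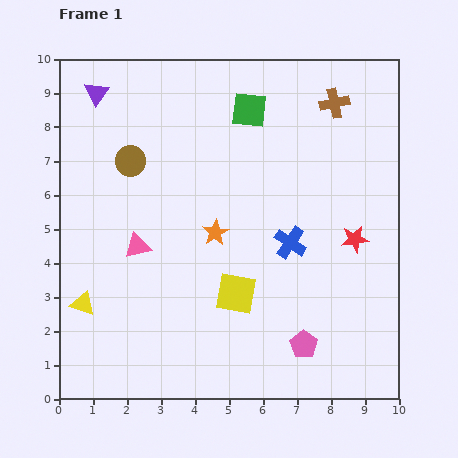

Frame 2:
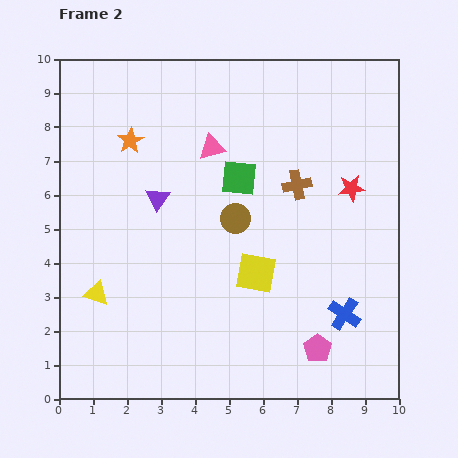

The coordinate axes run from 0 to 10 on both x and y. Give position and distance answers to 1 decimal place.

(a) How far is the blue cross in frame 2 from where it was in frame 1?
2.6

The blue cross moved from (6.8, 4.6) to (8.4, 2.5), a distance of √(1.6² + 2.1²) ≈ 2.6.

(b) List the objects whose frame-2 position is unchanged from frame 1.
none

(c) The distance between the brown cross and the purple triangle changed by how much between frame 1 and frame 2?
-2.9

Distance in frame 1: 7.0. Distance in frame 2: 4.1.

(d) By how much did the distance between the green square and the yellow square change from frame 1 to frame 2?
-2.6

Distance in frame 1: 5.4. Distance in frame 2: 2.8.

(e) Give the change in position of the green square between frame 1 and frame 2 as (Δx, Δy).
(-0.3, -2.0)

The green square was at (5.6, 8.5) in frame 1 and (5.3, 6.5) in frame 2.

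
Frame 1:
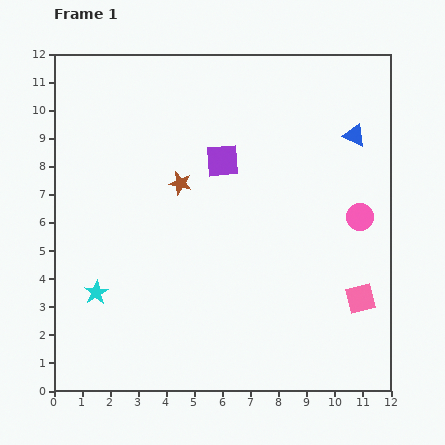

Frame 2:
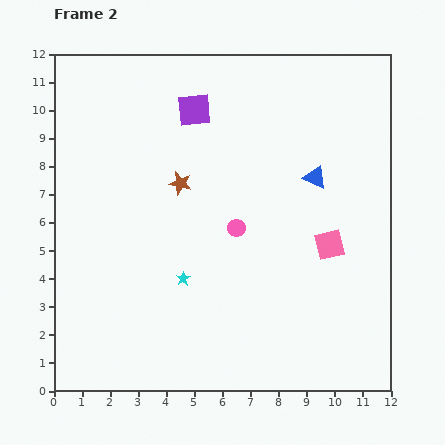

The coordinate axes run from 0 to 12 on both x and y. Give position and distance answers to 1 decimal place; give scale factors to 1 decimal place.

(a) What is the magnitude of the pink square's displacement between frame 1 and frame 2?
2.2

The pink square moved from (10.9, 3.3) to (9.8, 5.2), a distance of √(1.1² + 1.9²) ≈ 2.2.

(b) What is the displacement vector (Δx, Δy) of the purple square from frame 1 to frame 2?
(-1.0, 1.8)

The purple square was at (6.0, 8.2) in frame 1 and (5.0, 10.0) in frame 2.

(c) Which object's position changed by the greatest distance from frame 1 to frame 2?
the pink circle

(moved 4.4; next 3.1)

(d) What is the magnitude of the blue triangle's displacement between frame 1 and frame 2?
2.1

The blue triangle moved from (10.7, 9.1) to (9.3, 7.6), a distance of √(1.4² + 1.5²) ≈ 2.1.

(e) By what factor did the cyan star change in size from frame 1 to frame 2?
0.6×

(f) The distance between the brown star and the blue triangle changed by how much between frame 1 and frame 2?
-1.6

Distance in frame 1: 6.4. Distance in frame 2: 4.8.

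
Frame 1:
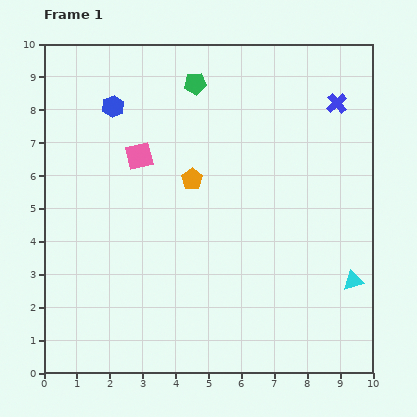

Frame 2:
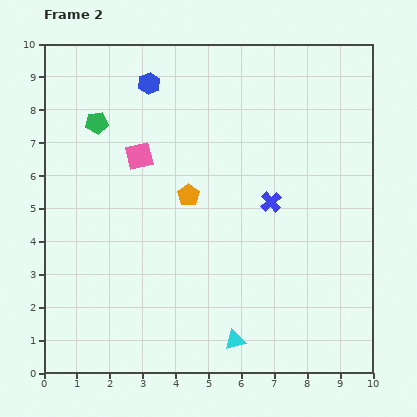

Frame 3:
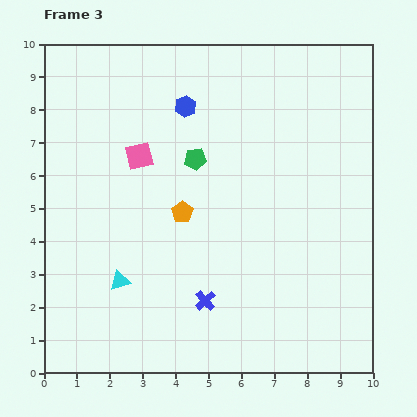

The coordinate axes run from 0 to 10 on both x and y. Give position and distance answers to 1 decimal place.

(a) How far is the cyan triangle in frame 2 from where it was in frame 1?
4.0

The cyan triangle moved from (9.4, 2.8) to (5.8, 1.0), a distance of √(3.6² + 1.8²) ≈ 4.0.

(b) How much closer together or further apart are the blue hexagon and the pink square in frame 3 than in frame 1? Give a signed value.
+0.4

Distance in frame 1: 1.7. Distance in frame 3: 2.1.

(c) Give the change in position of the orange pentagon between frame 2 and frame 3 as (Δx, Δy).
(-0.2, -0.5)

The orange pentagon was at (4.4, 5.4) in frame 2 and (4.2, 4.9) in frame 3.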